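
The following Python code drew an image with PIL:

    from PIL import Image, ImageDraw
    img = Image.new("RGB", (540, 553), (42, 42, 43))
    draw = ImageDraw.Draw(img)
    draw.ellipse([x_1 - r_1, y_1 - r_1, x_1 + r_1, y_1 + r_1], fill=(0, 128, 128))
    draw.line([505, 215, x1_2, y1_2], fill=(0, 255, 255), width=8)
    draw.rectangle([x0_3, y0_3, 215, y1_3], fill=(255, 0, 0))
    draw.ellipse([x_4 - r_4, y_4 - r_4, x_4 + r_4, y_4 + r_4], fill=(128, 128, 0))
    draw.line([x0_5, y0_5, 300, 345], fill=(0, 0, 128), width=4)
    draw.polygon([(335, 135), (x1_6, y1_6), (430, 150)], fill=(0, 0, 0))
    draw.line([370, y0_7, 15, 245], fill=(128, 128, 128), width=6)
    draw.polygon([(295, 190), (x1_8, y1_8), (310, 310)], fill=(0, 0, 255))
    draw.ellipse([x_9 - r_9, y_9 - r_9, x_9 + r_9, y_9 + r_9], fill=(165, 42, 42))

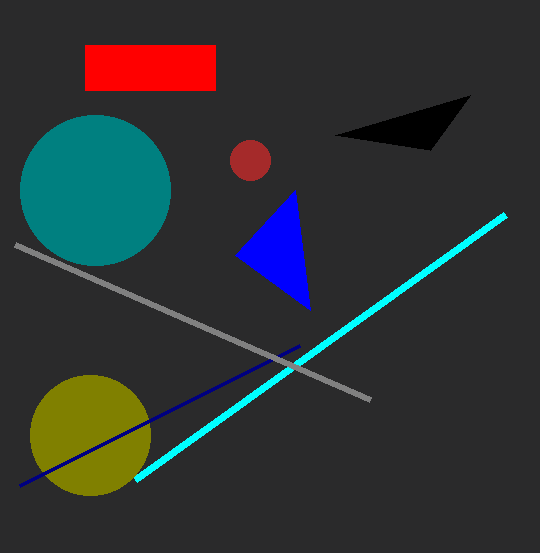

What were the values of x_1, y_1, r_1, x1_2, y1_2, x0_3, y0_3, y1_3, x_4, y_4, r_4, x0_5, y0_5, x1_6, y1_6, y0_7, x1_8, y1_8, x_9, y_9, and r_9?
x_1 = 95; y_1 = 190; r_1 = 75; x1_2 = 135; y1_2 = 480; x0_3 = 85; y0_3 = 45; y1_3 = 90; x_4 = 90; y_4 = 435; r_4 = 60; x0_5 = 20; y0_5 = 485; x1_6 = 470; y1_6 = 95; y0_7 = 400; x1_8 = 235; y1_8 = 255; x_9 = 250; y_9 = 160; r_9 = 20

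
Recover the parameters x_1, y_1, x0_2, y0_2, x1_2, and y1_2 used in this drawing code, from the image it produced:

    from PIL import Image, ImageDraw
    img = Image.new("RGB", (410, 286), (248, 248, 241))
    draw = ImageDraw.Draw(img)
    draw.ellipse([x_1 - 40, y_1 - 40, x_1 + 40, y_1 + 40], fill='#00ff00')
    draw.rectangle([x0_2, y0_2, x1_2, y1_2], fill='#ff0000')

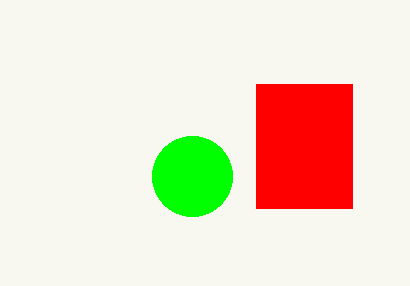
x_1 = 192; y_1 = 176; x0_2 = 256; y0_2 = 84; x1_2 = 352; y1_2 = 208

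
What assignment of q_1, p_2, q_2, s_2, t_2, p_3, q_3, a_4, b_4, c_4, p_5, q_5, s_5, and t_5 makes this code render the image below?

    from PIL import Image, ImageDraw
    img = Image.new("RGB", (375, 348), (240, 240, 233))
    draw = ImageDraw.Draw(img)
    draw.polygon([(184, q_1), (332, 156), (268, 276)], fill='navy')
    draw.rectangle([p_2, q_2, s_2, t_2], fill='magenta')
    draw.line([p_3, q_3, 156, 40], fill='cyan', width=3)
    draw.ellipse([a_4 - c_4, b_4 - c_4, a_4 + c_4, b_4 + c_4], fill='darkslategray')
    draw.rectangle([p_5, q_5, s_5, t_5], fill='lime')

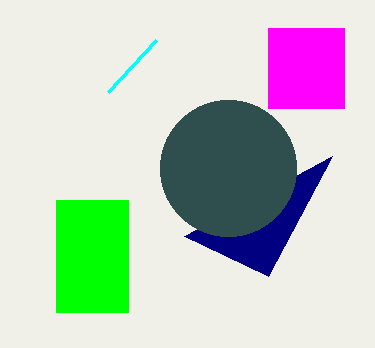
q_1 = 236; p_2 = 268; q_2 = 28; s_2 = 344; t_2 = 108; p_3 = 108; q_3 = 92; a_4 = 228; b_4 = 168; c_4 = 68; p_5 = 56; q_5 = 200; s_5 = 128; t_5 = 312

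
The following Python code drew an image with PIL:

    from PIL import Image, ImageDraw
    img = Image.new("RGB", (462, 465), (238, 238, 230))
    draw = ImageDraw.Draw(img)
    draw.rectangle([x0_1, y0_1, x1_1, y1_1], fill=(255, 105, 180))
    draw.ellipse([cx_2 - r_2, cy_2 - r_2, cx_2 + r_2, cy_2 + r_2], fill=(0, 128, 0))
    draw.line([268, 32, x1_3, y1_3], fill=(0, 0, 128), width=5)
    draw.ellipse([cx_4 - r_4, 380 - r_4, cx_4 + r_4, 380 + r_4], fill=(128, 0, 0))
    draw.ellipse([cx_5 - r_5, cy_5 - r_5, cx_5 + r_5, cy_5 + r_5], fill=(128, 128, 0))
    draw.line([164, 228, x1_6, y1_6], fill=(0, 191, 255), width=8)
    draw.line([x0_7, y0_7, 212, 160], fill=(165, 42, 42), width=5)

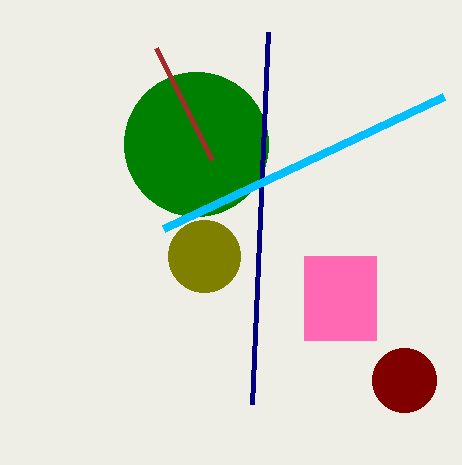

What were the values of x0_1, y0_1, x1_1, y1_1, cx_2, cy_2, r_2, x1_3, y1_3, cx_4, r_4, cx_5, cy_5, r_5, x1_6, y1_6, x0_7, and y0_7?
x0_1 = 304; y0_1 = 256; x1_1 = 376; y1_1 = 340; cx_2 = 196; cy_2 = 144; r_2 = 72; x1_3 = 252; y1_3 = 404; cx_4 = 404; r_4 = 32; cx_5 = 204; cy_5 = 256; r_5 = 36; x1_6 = 444; y1_6 = 96; x0_7 = 156; y0_7 = 48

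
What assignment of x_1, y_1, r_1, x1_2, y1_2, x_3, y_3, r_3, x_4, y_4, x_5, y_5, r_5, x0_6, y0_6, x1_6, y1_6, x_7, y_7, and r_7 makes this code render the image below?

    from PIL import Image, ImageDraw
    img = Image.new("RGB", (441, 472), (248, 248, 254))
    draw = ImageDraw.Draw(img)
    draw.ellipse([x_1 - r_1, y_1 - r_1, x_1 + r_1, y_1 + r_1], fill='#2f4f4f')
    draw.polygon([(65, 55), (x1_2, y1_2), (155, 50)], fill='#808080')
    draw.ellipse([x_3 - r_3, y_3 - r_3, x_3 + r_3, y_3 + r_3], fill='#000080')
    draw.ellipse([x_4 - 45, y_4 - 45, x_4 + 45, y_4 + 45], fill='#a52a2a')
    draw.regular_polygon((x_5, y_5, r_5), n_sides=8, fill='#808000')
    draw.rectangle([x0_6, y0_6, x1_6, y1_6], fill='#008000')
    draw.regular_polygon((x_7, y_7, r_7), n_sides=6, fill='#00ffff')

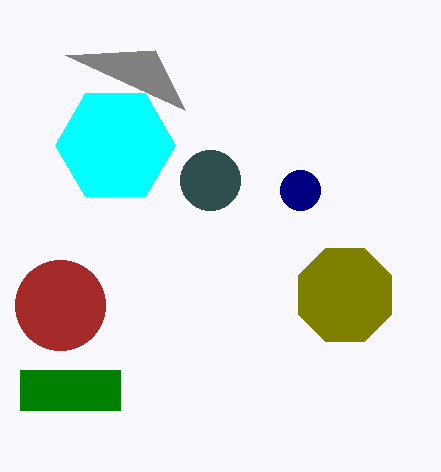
x_1 = 210, y_1 = 180, r_1 = 30, x1_2 = 185, y1_2 = 110, x_3 = 300, y_3 = 190, r_3 = 20, x_4 = 60, y_4 = 305, x_5 = 345, y_5 = 295, r_5 = 50, x0_6 = 20, y0_6 = 370, x1_6 = 120, y1_6 = 410, x_7 = 115, y_7 = 145, r_7 = 60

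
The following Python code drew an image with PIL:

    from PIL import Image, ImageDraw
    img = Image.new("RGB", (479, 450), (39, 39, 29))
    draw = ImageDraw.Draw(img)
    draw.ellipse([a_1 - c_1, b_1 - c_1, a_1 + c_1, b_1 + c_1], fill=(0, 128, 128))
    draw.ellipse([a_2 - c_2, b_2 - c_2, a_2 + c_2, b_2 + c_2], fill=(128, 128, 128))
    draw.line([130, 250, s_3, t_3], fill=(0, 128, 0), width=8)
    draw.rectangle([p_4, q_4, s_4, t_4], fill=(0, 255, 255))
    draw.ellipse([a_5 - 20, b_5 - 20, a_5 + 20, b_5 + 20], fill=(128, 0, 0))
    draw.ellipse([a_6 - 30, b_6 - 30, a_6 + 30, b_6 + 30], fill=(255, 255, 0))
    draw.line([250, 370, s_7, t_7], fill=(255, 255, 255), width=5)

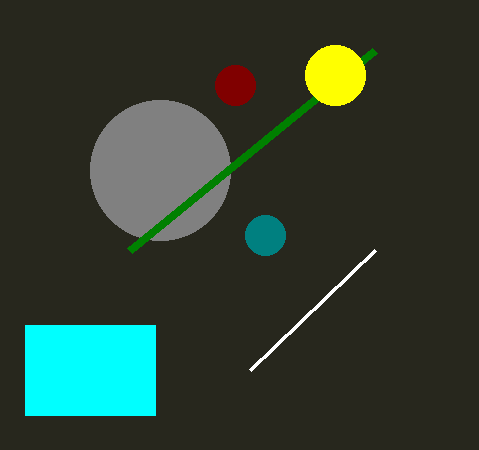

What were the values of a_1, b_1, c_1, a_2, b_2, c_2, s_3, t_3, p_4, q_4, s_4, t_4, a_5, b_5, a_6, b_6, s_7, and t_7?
a_1 = 265; b_1 = 235; c_1 = 20; a_2 = 160; b_2 = 170; c_2 = 70; s_3 = 375; t_3 = 50; p_4 = 25; q_4 = 325; s_4 = 155; t_4 = 415; a_5 = 235; b_5 = 85; a_6 = 335; b_6 = 75; s_7 = 375; t_7 = 250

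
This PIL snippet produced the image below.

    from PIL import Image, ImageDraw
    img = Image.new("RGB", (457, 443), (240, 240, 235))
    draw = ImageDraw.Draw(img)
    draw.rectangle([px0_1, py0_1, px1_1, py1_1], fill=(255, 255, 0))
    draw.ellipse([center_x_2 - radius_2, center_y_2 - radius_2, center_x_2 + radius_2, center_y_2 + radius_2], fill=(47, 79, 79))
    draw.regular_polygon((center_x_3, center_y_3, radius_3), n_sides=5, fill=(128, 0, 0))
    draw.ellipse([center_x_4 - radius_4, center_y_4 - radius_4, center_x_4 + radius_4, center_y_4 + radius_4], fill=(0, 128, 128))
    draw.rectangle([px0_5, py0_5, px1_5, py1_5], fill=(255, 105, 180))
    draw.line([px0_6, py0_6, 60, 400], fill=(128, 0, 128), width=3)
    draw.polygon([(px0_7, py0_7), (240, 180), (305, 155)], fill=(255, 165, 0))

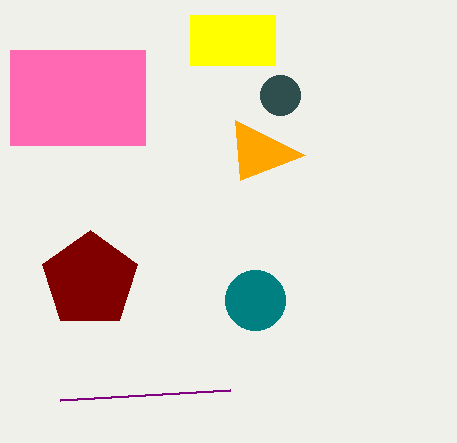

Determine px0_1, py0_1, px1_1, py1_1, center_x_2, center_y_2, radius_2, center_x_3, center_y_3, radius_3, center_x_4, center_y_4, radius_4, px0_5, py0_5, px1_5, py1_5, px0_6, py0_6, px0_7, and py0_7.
px0_1 = 190
py0_1 = 15
px1_1 = 275
py1_1 = 65
center_x_2 = 280
center_y_2 = 95
radius_2 = 20
center_x_3 = 90
center_y_3 = 280
radius_3 = 50
center_x_4 = 255
center_y_4 = 300
radius_4 = 30
px0_5 = 10
py0_5 = 50
px1_5 = 145
py1_5 = 145
px0_6 = 230
py0_6 = 390
px0_7 = 235
py0_7 = 120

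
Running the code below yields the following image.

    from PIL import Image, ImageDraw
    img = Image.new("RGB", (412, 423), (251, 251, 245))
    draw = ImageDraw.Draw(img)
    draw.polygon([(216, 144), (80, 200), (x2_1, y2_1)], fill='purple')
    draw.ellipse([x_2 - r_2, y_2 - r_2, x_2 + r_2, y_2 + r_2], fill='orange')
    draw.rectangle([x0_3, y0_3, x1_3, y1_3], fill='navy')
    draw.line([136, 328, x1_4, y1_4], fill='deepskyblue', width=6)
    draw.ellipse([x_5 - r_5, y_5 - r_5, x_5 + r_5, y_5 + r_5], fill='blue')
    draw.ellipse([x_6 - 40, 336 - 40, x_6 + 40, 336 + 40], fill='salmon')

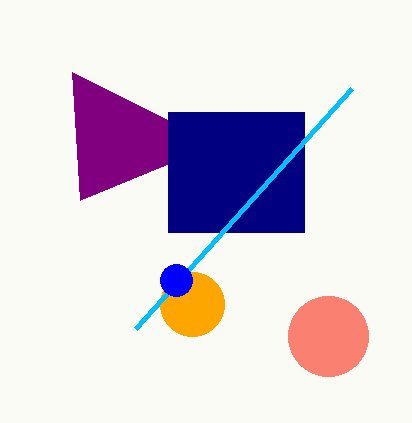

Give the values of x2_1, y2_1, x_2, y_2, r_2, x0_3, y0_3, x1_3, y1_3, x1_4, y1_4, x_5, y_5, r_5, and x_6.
x2_1 = 72
y2_1 = 72
x_2 = 192
y_2 = 304
r_2 = 32
x0_3 = 168
y0_3 = 112
x1_3 = 304
y1_3 = 232
x1_4 = 352
y1_4 = 88
x_5 = 176
y_5 = 280
r_5 = 16
x_6 = 328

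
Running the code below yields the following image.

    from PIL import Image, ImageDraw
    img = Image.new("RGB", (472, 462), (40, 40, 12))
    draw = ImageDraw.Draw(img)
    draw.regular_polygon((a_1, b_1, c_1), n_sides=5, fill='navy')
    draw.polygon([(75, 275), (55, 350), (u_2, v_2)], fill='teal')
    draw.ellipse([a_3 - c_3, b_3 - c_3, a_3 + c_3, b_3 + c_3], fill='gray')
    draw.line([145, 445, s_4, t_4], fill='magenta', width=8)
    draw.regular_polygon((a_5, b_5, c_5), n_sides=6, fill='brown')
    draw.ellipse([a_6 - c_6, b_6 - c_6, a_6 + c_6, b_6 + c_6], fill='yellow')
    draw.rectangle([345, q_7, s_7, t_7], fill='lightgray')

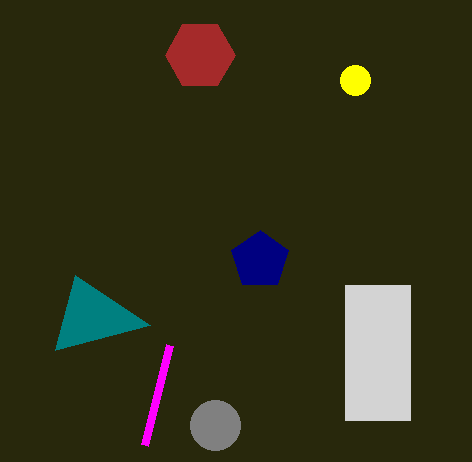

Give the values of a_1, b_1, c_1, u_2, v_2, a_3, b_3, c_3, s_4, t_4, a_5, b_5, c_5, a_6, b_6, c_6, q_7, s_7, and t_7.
a_1 = 260, b_1 = 260, c_1 = 30, u_2 = 150, v_2 = 325, a_3 = 215, b_3 = 425, c_3 = 25, s_4 = 170, t_4 = 345, a_5 = 200, b_5 = 55, c_5 = 35, a_6 = 355, b_6 = 80, c_6 = 15, q_7 = 285, s_7 = 410, t_7 = 420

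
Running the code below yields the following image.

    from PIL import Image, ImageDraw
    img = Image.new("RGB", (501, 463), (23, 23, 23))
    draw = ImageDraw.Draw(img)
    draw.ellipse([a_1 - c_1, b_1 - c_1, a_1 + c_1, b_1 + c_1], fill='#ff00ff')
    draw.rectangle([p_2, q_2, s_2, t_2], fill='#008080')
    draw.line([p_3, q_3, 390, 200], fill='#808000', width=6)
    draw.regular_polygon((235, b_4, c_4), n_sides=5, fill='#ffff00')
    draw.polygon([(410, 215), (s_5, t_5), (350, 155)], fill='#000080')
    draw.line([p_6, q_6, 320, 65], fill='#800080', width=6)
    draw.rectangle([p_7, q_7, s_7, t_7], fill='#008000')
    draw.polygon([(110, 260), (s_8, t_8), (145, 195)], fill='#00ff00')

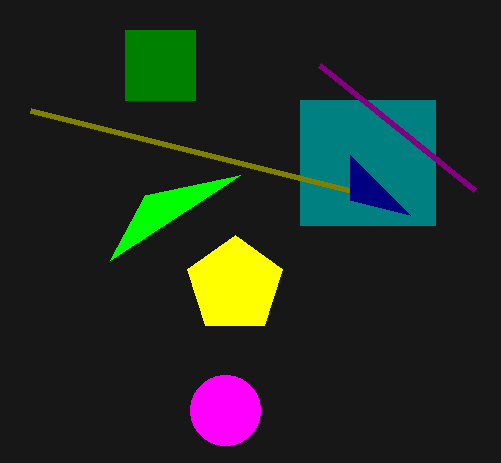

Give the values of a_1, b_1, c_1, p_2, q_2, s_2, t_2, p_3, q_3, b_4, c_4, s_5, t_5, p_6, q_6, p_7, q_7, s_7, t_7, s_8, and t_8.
a_1 = 225; b_1 = 410; c_1 = 35; p_2 = 300; q_2 = 100; s_2 = 435; t_2 = 225; p_3 = 30; q_3 = 110; b_4 = 285; c_4 = 50; s_5 = 350; t_5 = 200; p_6 = 475; q_6 = 190; p_7 = 125; q_7 = 30; s_7 = 195; t_7 = 100; s_8 = 240; t_8 = 175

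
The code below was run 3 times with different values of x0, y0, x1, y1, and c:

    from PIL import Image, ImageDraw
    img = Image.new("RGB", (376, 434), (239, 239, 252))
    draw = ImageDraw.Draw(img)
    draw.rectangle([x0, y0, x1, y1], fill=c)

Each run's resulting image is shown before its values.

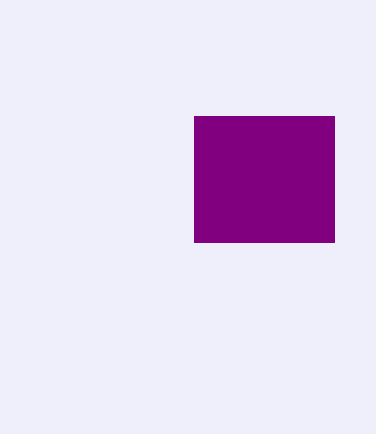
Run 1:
x0 = 194, y0 = 116, x1 = 334, y1 = 242, c = 'purple'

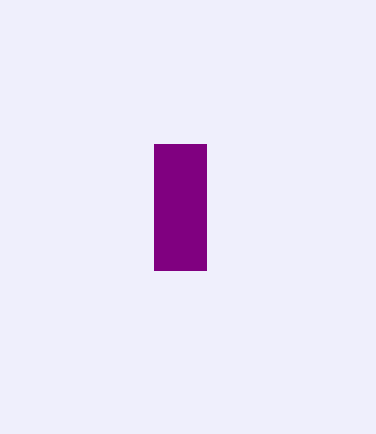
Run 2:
x0 = 154, y0 = 144, x1 = 206, y1 = 270, c = 'purple'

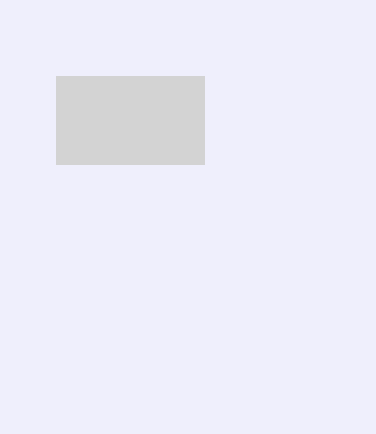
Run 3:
x0 = 56
y0 = 76
x1 = 204
y1 = 164
c = 'lightgray'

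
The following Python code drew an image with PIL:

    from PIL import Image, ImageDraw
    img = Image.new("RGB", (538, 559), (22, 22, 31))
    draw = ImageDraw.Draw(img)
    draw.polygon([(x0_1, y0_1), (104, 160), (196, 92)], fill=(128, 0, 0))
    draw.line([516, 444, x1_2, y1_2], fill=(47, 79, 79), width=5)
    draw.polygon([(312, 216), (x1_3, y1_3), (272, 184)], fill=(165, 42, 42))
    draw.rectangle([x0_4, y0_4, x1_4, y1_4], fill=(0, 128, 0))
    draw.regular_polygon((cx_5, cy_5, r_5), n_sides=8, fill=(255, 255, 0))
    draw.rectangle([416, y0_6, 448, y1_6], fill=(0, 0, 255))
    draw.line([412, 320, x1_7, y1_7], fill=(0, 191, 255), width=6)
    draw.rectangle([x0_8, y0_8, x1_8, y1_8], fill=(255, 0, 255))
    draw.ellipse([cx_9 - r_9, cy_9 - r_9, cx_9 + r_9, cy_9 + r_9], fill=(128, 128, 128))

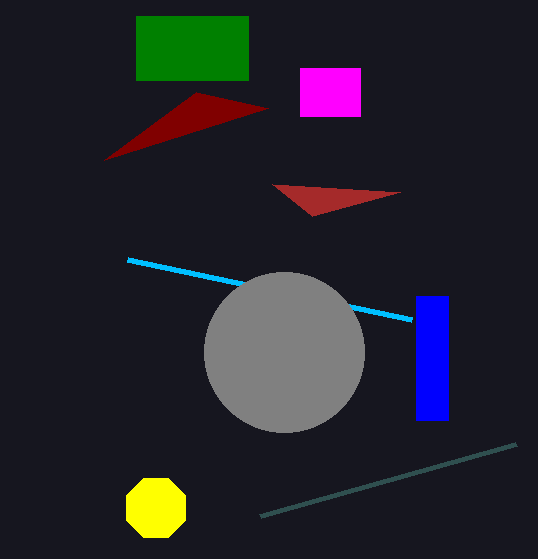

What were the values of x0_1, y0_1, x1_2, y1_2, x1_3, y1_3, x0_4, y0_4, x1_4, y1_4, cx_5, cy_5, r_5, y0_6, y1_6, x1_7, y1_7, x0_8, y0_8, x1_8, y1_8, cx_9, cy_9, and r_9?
x0_1 = 268; y0_1 = 108; x1_2 = 260; y1_2 = 516; x1_3 = 400; y1_3 = 192; x0_4 = 136; y0_4 = 16; x1_4 = 248; y1_4 = 80; cx_5 = 156; cy_5 = 508; r_5 = 32; y0_6 = 296; y1_6 = 420; x1_7 = 128; y1_7 = 260; x0_8 = 300; y0_8 = 68; x1_8 = 360; y1_8 = 116; cx_9 = 284; cy_9 = 352; r_9 = 80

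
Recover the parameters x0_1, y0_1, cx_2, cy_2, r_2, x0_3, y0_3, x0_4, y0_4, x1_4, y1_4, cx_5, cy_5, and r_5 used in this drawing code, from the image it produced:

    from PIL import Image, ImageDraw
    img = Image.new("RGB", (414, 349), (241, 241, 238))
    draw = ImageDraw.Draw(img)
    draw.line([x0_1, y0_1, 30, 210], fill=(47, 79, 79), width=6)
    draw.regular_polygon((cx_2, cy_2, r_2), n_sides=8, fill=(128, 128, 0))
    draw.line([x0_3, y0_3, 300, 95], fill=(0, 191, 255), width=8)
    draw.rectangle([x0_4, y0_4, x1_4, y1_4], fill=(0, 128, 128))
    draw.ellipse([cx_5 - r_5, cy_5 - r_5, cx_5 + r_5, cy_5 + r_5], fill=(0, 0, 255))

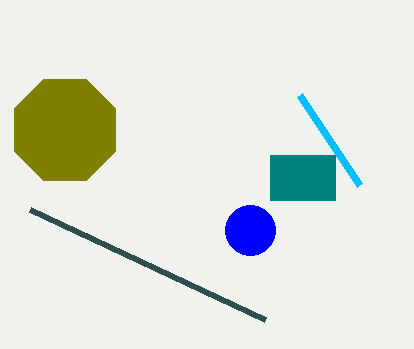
x0_1 = 265
y0_1 = 320
cx_2 = 65
cy_2 = 130
r_2 = 55
x0_3 = 360
y0_3 = 185
x0_4 = 270
y0_4 = 155
x1_4 = 335
y1_4 = 200
cx_5 = 250
cy_5 = 230
r_5 = 25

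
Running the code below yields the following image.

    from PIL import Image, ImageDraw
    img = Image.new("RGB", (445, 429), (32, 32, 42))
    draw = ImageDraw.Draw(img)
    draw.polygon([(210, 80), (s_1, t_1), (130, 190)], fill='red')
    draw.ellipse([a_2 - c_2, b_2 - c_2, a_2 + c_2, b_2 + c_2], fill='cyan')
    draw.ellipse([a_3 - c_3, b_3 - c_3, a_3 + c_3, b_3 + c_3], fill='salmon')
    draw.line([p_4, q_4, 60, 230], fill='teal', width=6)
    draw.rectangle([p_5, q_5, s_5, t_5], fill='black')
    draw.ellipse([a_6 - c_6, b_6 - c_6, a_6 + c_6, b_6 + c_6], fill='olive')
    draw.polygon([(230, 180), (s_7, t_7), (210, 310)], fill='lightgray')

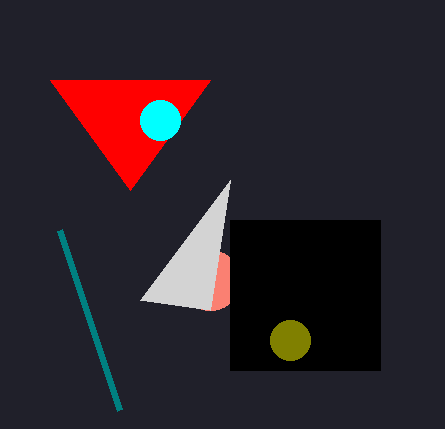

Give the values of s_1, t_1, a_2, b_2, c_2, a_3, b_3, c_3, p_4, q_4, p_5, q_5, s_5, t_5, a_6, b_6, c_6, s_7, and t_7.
s_1 = 50; t_1 = 80; a_2 = 160; b_2 = 120; c_2 = 20; a_3 = 210; b_3 = 280; c_3 = 30; p_4 = 120; q_4 = 410; p_5 = 230; q_5 = 220; s_5 = 380; t_5 = 370; a_6 = 290; b_6 = 340; c_6 = 20; s_7 = 140; t_7 = 300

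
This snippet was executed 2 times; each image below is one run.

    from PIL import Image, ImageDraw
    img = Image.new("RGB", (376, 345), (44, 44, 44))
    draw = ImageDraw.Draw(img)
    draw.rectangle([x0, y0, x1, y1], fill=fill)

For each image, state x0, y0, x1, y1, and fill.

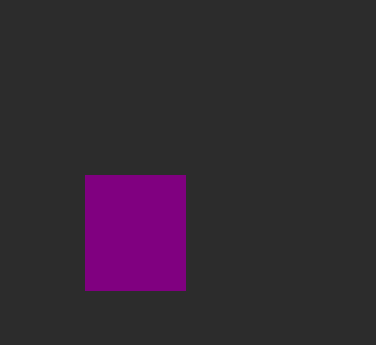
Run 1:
x0 = 85; y0 = 175; x1 = 185; y1 = 290; fill = 'purple'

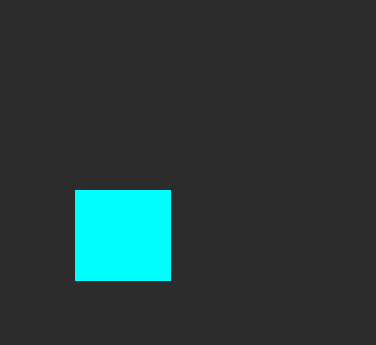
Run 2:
x0 = 75
y0 = 190
x1 = 170
y1 = 280
fill = 'cyan'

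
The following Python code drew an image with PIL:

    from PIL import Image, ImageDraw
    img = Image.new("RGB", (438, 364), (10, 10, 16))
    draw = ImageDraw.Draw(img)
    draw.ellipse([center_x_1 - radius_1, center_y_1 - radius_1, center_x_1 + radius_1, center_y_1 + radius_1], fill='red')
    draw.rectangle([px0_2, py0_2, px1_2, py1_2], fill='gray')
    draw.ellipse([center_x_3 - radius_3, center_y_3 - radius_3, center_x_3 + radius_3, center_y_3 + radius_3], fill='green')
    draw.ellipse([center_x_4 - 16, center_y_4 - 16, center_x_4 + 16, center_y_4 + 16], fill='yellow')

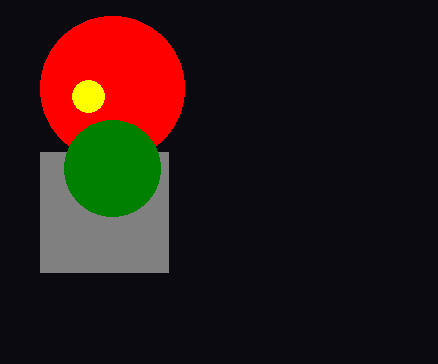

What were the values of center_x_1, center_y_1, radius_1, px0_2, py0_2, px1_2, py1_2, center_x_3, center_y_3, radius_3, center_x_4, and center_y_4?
center_x_1 = 112, center_y_1 = 88, radius_1 = 72, px0_2 = 40, py0_2 = 152, px1_2 = 168, py1_2 = 272, center_x_3 = 112, center_y_3 = 168, radius_3 = 48, center_x_4 = 88, center_y_4 = 96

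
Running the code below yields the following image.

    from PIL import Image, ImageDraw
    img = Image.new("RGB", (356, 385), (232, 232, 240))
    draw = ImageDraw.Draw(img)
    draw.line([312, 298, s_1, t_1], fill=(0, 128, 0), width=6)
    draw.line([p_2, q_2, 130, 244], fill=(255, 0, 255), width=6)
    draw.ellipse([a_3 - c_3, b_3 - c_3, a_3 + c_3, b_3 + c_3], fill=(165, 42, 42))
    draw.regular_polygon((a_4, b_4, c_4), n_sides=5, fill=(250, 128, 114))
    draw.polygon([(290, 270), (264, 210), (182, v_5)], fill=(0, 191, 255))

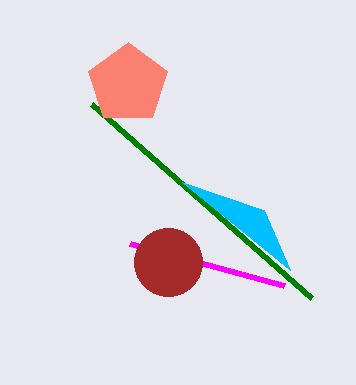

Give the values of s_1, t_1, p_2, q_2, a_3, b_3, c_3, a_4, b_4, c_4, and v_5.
s_1 = 92; t_1 = 104; p_2 = 284; q_2 = 286; a_3 = 168; b_3 = 262; c_3 = 34; a_4 = 128; b_4 = 84; c_4 = 42; v_5 = 182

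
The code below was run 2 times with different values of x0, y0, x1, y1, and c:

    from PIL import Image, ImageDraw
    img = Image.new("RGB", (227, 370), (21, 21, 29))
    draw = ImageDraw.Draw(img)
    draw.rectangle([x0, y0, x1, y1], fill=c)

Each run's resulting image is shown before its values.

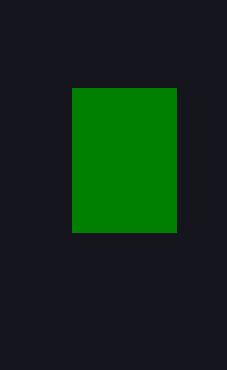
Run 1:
x0 = 72, y0 = 88, x1 = 176, y1 = 232, c = 'green'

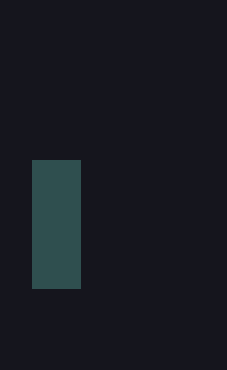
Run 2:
x0 = 32
y0 = 160
x1 = 80
y1 = 288
c = 'darkslategray'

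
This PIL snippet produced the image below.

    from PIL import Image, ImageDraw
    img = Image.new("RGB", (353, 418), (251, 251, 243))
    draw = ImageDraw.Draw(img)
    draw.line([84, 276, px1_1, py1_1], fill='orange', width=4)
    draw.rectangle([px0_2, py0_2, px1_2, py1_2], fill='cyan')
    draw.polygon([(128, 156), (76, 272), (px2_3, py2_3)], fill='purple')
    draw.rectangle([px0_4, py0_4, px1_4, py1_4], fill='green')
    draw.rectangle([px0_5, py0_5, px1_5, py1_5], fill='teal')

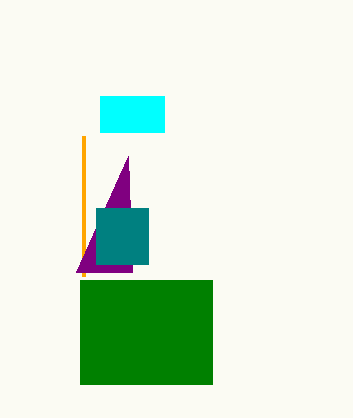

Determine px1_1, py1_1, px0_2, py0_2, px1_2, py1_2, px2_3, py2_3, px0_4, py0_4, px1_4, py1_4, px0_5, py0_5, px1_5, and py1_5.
px1_1 = 84
py1_1 = 136
px0_2 = 100
py0_2 = 96
px1_2 = 164
py1_2 = 132
px2_3 = 132
py2_3 = 272
px0_4 = 80
py0_4 = 280
px1_4 = 212
py1_4 = 384
px0_5 = 96
py0_5 = 208
px1_5 = 148
py1_5 = 264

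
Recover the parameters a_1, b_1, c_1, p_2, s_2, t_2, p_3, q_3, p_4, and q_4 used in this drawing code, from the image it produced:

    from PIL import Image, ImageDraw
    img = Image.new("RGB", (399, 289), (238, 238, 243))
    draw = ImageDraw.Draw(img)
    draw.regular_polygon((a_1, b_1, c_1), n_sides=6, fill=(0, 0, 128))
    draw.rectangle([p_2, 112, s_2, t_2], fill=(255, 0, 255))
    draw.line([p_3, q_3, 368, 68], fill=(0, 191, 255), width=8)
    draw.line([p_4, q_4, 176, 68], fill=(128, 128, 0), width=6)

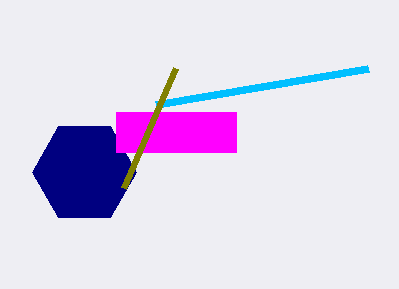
a_1 = 84
b_1 = 172
c_1 = 52
p_2 = 116
s_2 = 236
t_2 = 152
p_3 = 156
q_3 = 104
p_4 = 124
q_4 = 188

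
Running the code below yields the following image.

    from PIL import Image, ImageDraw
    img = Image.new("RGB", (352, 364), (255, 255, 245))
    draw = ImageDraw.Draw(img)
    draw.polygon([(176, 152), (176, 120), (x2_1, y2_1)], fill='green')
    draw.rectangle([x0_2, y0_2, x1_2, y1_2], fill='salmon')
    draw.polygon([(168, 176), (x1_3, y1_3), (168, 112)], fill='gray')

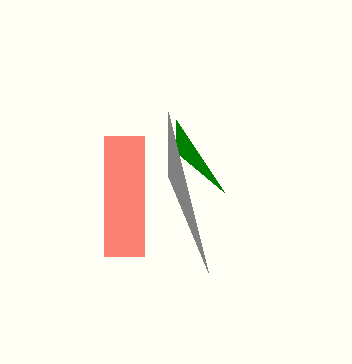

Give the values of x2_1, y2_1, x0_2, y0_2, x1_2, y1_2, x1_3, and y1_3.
x2_1 = 224; y2_1 = 192; x0_2 = 104; y0_2 = 136; x1_2 = 144; y1_2 = 256; x1_3 = 208; y1_3 = 272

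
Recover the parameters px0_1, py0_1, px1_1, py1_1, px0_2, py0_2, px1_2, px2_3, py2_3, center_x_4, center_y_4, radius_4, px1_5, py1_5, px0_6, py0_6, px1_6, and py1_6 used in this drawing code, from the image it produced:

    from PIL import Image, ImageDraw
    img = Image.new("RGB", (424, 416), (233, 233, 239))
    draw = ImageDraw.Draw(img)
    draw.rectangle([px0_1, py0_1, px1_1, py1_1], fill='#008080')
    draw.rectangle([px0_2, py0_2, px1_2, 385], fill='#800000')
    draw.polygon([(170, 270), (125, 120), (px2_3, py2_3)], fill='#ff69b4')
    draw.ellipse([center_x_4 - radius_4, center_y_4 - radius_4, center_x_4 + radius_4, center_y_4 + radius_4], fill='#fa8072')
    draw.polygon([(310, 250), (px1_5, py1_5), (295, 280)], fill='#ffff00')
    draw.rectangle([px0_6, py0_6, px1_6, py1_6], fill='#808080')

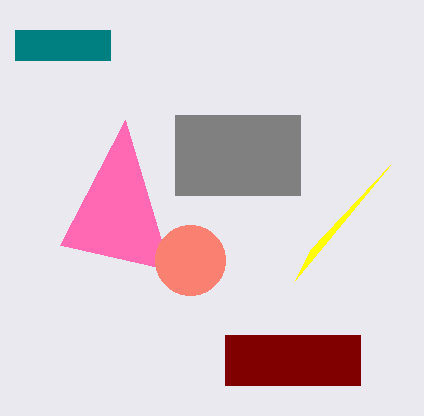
px0_1 = 15, py0_1 = 30, px1_1 = 110, py1_1 = 60, px0_2 = 225, py0_2 = 335, px1_2 = 360, px2_3 = 60, py2_3 = 245, center_x_4 = 190, center_y_4 = 260, radius_4 = 35, px1_5 = 390, py1_5 = 165, px0_6 = 175, py0_6 = 115, px1_6 = 300, py1_6 = 195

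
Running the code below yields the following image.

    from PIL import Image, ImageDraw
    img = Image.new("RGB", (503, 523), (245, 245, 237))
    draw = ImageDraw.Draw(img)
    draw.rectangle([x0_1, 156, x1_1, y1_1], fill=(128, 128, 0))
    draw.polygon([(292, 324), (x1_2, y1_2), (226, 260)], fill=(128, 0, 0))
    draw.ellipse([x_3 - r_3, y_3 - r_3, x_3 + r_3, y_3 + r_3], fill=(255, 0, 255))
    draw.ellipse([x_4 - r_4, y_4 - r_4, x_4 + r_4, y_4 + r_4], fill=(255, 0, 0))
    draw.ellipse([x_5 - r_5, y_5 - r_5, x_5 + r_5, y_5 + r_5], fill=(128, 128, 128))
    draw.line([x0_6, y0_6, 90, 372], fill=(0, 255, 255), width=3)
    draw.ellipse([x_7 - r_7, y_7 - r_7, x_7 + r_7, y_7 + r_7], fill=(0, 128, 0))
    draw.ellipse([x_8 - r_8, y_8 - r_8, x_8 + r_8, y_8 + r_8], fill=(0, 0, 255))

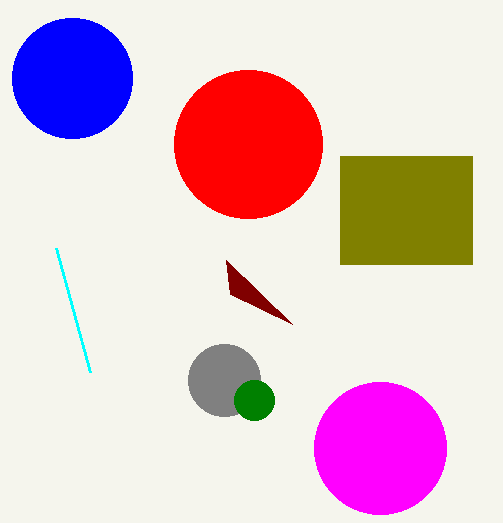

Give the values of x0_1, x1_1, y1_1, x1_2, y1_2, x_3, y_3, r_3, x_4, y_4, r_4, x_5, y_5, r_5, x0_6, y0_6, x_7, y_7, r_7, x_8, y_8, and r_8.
x0_1 = 340
x1_1 = 472
y1_1 = 264
x1_2 = 230
y1_2 = 294
x_3 = 380
y_3 = 448
r_3 = 66
x_4 = 248
y_4 = 144
r_4 = 74
x_5 = 224
y_5 = 380
r_5 = 36
x0_6 = 56
y0_6 = 248
x_7 = 254
y_7 = 400
r_7 = 20
x_8 = 72
y_8 = 78
r_8 = 60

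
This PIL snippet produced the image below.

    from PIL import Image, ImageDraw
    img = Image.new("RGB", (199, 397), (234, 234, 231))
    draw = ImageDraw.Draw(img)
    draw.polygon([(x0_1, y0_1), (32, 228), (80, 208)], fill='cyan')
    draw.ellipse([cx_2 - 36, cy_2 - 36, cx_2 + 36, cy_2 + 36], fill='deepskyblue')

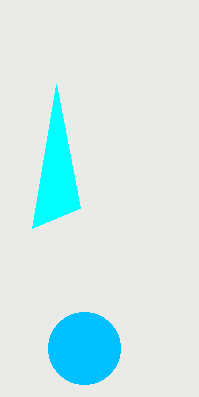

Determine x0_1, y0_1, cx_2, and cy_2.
x0_1 = 56, y0_1 = 84, cx_2 = 84, cy_2 = 348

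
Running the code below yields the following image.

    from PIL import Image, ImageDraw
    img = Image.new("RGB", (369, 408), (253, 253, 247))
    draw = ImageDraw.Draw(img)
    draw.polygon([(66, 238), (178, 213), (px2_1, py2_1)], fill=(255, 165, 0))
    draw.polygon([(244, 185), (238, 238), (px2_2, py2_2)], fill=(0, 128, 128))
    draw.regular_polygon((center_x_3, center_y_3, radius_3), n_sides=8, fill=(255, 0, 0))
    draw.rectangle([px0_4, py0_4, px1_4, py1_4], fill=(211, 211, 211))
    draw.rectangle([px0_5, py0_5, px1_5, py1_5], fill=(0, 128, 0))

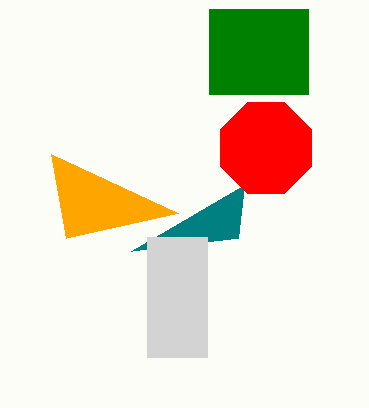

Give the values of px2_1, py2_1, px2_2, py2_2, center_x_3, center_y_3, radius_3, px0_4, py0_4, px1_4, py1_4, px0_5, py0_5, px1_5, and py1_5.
px2_1 = 51
py2_1 = 154
px2_2 = 131
py2_2 = 251
center_x_3 = 266
center_y_3 = 148
radius_3 = 49
px0_4 = 147
py0_4 = 237
px1_4 = 207
py1_4 = 357
px0_5 = 209
py0_5 = 9
px1_5 = 308
py1_5 = 94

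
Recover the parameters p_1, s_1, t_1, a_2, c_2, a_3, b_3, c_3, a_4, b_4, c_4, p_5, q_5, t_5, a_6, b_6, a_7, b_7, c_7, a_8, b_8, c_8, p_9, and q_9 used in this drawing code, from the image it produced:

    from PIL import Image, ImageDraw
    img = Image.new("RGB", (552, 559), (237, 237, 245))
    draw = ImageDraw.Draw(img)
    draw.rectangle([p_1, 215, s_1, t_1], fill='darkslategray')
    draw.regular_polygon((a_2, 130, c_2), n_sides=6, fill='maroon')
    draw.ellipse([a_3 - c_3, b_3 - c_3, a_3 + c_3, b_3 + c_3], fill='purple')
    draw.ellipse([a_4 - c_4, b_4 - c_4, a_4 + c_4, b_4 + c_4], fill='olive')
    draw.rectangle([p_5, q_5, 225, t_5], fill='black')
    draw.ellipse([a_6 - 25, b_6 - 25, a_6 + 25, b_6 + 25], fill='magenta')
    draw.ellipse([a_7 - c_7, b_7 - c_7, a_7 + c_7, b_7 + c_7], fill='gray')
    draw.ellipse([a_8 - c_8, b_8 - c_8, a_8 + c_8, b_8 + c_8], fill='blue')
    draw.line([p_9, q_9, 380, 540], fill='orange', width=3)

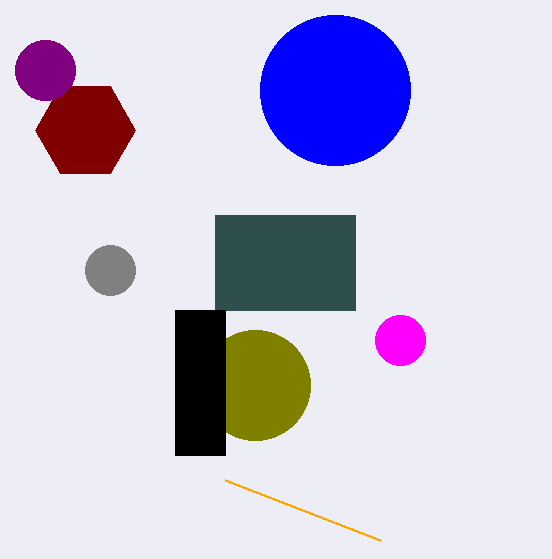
p_1 = 215
s_1 = 355
t_1 = 310
a_2 = 85
c_2 = 50
a_3 = 45
b_3 = 70
c_3 = 30
a_4 = 255
b_4 = 385
c_4 = 55
p_5 = 175
q_5 = 310
t_5 = 455
a_6 = 400
b_6 = 340
a_7 = 110
b_7 = 270
c_7 = 25
a_8 = 335
b_8 = 90
c_8 = 75
p_9 = 225
q_9 = 480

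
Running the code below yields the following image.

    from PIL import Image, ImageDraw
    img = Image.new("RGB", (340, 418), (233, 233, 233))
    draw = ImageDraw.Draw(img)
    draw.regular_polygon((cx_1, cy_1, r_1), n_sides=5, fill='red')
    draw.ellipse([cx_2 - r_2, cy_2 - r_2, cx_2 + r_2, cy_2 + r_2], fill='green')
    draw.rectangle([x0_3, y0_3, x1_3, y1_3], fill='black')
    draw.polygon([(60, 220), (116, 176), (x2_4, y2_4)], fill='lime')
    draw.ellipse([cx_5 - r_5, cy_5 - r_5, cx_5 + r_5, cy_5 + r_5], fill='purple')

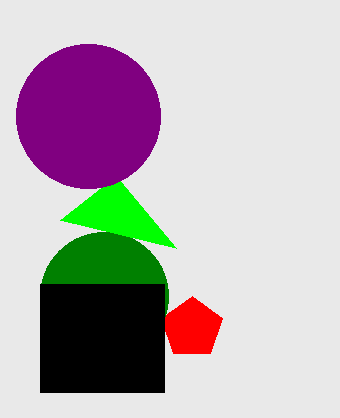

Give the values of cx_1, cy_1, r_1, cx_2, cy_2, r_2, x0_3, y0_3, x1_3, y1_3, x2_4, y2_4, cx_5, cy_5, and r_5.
cx_1 = 192, cy_1 = 328, r_1 = 32, cx_2 = 104, cy_2 = 296, r_2 = 64, x0_3 = 40, y0_3 = 284, x1_3 = 164, y1_3 = 392, x2_4 = 176, y2_4 = 248, cx_5 = 88, cy_5 = 116, r_5 = 72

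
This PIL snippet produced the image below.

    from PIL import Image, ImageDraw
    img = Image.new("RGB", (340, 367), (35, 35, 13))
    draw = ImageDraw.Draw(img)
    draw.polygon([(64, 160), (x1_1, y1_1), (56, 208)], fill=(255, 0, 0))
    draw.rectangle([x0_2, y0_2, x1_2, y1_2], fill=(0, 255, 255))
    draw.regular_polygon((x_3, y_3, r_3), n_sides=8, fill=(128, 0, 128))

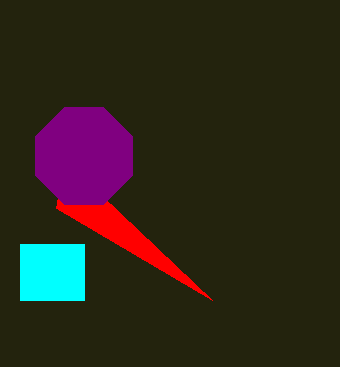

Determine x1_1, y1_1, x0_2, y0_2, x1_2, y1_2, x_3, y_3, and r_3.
x1_1 = 212
y1_1 = 300
x0_2 = 20
y0_2 = 244
x1_2 = 84
y1_2 = 300
x_3 = 84
y_3 = 156
r_3 = 52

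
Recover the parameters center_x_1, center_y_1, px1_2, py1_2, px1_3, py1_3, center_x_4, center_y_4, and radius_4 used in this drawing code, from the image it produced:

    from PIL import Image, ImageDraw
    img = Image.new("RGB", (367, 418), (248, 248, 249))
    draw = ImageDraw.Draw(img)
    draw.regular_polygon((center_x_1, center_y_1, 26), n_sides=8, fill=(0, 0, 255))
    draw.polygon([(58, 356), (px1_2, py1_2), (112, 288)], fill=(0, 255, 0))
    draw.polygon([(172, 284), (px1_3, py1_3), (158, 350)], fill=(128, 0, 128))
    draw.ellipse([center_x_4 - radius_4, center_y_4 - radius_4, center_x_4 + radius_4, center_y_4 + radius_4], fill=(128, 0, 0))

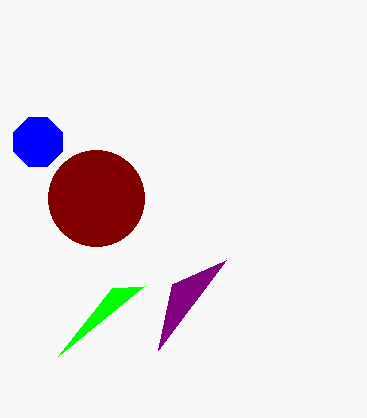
center_x_1 = 38; center_y_1 = 142; px1_2 = 144; py1_2 = 286; px1_3 = 226; py1_3 = 260; center_x_4 = 96; center_y_4 = 198; radius_4 = 48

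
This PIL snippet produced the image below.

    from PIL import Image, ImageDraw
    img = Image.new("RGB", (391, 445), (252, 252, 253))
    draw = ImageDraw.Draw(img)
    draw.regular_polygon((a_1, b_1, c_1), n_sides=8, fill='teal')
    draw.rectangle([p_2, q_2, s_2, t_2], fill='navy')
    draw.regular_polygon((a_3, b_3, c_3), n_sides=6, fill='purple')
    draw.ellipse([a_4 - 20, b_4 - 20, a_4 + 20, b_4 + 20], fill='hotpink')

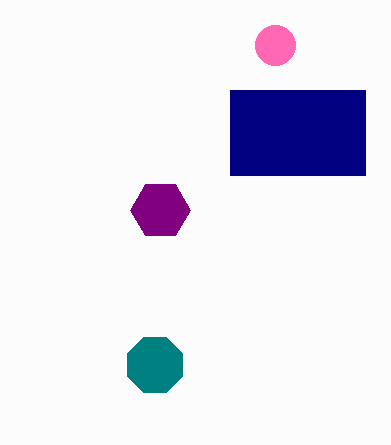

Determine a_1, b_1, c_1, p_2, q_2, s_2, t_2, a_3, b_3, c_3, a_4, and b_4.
a_1 = 155, b_1 = 365, c_1 = 30, p_2 = 230, q_2 = 90, s_2 = 365, t_2 = 175, a_3 = 160, b_3 = 210, c_3 = 30, a_4 = 275, b_4 = 45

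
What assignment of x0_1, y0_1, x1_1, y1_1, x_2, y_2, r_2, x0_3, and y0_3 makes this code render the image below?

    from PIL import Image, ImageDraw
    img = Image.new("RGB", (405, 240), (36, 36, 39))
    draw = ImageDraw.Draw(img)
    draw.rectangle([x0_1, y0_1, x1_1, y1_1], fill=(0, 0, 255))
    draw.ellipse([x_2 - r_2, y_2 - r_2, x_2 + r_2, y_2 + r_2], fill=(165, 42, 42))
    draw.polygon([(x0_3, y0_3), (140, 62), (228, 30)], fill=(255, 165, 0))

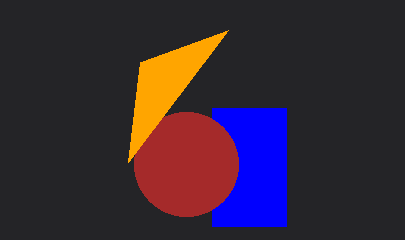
x0_1 = 212, y0_1 = 108, x1_1 = 286, y1_1 = 226, x_2 = 186, y_2 = 164, r_2 = 52, x0_3 = 128, y0_3 = 162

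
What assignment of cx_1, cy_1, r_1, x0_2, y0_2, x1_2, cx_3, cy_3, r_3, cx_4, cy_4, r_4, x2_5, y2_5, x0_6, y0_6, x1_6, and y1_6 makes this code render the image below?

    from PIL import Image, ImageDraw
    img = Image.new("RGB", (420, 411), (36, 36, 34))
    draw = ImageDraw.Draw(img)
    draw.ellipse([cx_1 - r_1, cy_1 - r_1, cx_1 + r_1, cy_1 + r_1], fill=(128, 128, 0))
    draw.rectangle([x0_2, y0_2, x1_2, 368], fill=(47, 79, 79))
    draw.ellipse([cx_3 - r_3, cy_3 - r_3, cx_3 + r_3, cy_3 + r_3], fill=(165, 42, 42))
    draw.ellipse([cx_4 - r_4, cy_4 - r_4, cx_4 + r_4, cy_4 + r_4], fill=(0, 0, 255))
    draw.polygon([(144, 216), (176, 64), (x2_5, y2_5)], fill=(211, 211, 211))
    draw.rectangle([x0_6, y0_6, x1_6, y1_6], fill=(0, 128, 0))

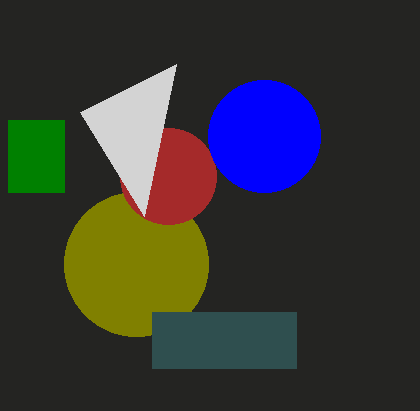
cx_1 = 136; cy_1 = 264; r_1 = 72; x0_2 = 152; y0_2 = 312; x1_2 = 296; cx_3 = 168; cy_3 = 176; r_3 = 48; cx_4 = 264; cy_4 = 136; r_4 = 56; x2_5 = 80; y2_5 = 112; x0_6 = 8; y0_6 = 120; x1_6 = 64; y1_6 = 192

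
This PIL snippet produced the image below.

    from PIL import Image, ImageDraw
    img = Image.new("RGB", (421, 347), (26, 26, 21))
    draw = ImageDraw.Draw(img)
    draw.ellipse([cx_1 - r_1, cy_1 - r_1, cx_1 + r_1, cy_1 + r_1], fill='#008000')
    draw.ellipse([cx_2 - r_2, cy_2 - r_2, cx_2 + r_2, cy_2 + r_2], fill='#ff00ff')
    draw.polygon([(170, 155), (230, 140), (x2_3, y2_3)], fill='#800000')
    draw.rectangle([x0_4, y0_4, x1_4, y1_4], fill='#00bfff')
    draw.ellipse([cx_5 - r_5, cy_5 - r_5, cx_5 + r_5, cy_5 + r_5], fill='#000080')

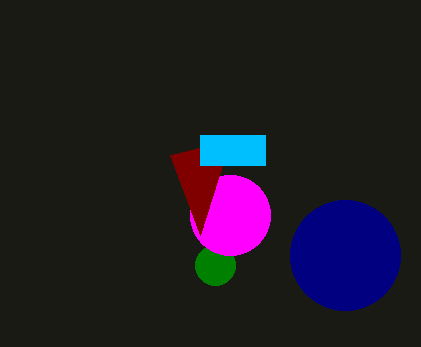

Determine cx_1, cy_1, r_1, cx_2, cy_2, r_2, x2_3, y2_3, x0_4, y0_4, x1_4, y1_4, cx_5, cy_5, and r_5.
cx_1 = 215
cy_1 = 265
r_1 = 20
cx_2 = 230
cy_2 = 215
r_2 = 40
x2_3 = 200
y2_3 = 235
x0_4 = 200
y0_4 = 135
x1_4 = 265
y1_4 = 165
cx_5 = 345
cy_5 = 255
r_5 = 55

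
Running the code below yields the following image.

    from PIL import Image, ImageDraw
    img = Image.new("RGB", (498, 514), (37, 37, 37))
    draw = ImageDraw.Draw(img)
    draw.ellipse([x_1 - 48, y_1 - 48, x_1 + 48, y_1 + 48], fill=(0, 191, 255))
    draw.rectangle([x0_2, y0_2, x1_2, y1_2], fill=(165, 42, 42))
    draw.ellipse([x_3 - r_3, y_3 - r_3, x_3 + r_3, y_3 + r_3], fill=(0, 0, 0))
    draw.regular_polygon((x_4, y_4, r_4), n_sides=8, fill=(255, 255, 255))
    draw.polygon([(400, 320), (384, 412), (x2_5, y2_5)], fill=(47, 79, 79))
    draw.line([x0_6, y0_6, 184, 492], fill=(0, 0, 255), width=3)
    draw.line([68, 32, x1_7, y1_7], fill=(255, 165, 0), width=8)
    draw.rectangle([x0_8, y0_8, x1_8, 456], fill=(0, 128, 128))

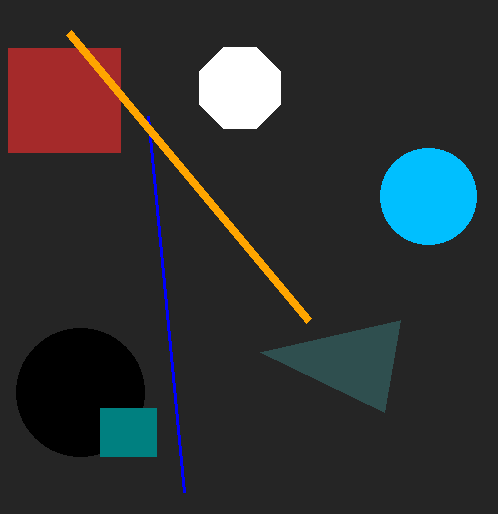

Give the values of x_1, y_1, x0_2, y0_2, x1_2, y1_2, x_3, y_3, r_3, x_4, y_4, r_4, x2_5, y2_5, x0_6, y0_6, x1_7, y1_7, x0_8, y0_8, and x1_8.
x_1 = 428, y_1 = 196, x0_2 = 8, y0_2 = 48, x1_2 = 120, y1_2 = 152, x_3 = 80, y_3 = 392, r_3 = 64, x_4 = 240, y_4 = 88, r_4 = 44, x2_5 = 260, y2_5 = 352, x0_6 = 148, y0_6 = 116, x1_7 = 308, y1_7 = 320, x0_8 = 100, y0_8 = 408, x1_8 = 156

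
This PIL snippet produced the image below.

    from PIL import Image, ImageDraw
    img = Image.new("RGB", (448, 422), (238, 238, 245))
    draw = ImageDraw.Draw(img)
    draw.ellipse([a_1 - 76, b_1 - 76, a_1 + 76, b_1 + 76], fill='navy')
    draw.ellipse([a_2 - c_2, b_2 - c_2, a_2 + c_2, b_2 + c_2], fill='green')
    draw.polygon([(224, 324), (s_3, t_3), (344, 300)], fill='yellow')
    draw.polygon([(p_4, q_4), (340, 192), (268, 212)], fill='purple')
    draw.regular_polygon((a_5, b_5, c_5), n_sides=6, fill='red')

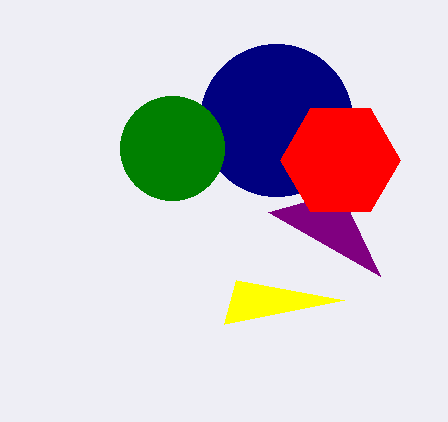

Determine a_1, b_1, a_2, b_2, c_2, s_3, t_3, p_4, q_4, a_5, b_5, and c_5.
a_1 = 276
b_1 = 120
a_2 = 172
b_2 = 148
c_2 = 52
s_3 = 236
t_3 = 280
p_4 = 380
q_4 = 276
a_5 = 340
b_5 = 160
c_5 = 60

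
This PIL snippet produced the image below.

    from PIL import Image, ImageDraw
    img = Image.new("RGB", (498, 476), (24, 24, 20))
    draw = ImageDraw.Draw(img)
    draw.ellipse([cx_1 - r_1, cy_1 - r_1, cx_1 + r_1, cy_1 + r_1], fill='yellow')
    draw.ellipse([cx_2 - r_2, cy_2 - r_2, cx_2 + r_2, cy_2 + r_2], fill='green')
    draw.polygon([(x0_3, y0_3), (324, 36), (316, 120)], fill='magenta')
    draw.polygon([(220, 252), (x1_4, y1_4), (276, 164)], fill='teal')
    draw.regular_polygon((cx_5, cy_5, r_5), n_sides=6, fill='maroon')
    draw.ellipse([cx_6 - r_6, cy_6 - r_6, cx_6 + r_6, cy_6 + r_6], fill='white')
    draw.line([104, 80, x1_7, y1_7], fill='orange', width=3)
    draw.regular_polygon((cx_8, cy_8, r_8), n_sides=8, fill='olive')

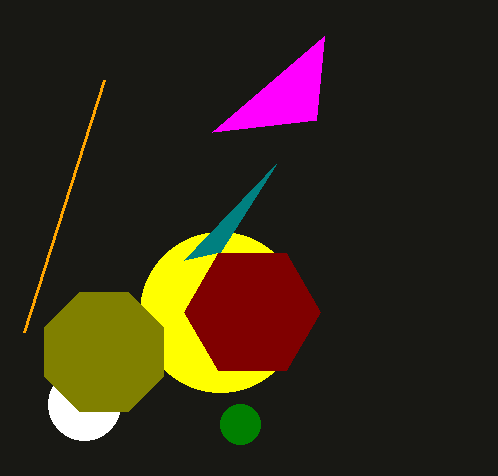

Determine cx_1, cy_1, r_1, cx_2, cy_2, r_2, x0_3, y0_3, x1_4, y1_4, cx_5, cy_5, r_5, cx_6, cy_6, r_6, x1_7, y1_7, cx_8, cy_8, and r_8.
cx_1 = 220; cy_1 = 312; r_1 = 80; cx_2 = 240; cy_2 = 424; r_2 = 20; x0_3 = 212; y0_3 = 132; x1_4 = 184; y1_4 = 260; cx_5 = 252; cy_5 = 312; r_5 = 68; cx_6 = 84; cy_6 = 404; r_6 = 36; x1_7 = 24; y1_7 = 332; cx_8 = 104; cy_8 = 352; r_8 = 64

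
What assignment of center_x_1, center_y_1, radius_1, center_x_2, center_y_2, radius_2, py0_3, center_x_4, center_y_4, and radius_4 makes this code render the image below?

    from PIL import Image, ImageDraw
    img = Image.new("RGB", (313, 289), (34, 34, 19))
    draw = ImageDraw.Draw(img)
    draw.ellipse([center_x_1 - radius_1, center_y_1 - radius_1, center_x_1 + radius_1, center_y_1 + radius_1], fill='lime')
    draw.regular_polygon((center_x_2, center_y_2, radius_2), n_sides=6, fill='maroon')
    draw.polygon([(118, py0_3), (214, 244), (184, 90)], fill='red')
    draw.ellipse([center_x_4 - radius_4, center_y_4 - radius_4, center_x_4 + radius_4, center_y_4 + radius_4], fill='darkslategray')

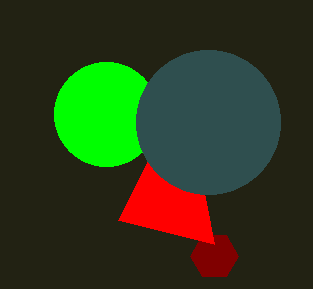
center_x_1 = 106; center_y_1 = 114; radius_1 = 52; center_x_2 = 214; center_y_2 = 256; radius_2 = 24; py0_3 = 220; center_x_4 = 208; center_y_4 = 122; radius_4 = 72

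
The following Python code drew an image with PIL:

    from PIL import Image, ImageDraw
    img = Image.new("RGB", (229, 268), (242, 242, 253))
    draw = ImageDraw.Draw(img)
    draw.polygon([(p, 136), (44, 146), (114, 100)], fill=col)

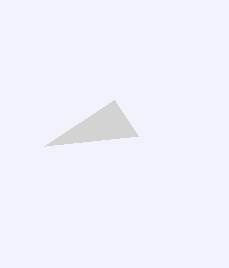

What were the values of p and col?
p = 138, col = 'lightgray'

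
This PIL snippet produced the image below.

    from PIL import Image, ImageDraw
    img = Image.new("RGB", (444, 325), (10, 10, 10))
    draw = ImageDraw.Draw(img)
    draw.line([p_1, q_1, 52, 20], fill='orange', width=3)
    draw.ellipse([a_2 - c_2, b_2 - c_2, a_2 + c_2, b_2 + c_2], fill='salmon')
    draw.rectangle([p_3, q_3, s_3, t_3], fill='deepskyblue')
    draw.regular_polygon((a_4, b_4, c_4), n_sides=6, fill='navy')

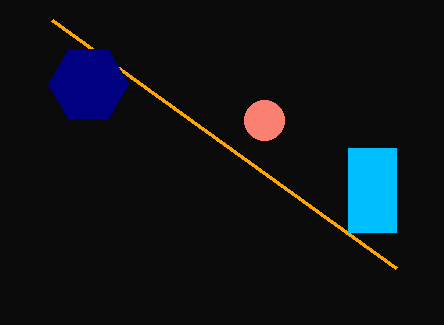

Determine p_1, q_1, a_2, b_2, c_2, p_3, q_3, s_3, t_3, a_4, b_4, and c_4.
p_1 = 396; q_1 = 268; a_2 = 264; b_2 = 120; c_2 = 20; p_3 = 348; q_3 = 148; s_3 = 396; t_3 = 232; a_4 = 88; b_4 = 84; c_4 = 40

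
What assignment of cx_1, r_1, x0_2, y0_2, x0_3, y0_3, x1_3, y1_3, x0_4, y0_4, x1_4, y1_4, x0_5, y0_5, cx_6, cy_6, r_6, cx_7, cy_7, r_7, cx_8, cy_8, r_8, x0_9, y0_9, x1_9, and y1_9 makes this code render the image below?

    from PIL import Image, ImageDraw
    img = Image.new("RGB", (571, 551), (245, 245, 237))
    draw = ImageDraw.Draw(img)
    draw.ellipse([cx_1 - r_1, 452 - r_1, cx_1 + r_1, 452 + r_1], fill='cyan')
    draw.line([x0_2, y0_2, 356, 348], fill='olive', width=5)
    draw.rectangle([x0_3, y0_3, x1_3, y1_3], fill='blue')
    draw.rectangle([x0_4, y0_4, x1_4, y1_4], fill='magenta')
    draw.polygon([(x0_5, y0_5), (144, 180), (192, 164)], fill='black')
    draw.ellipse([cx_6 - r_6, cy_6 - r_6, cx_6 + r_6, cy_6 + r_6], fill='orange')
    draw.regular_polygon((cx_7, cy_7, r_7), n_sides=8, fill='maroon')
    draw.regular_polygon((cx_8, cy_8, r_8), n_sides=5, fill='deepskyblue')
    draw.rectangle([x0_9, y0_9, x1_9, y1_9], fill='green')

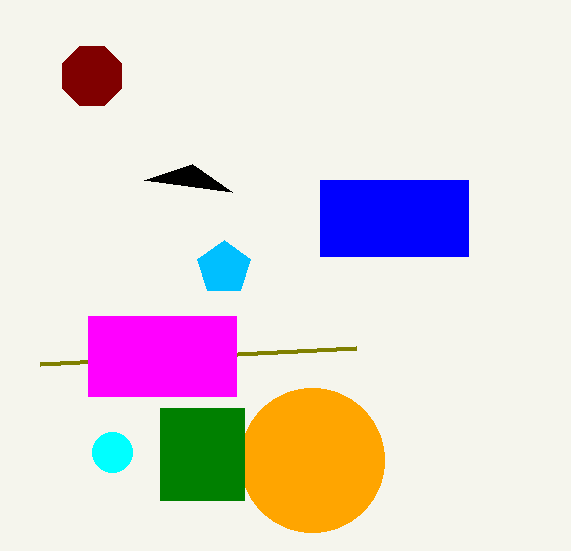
cx_1 = 112
r_1 = 20
x0_2 = 40
y0_2 = 364
x0_3 = 320
y0_3 = 180
x1_3 = 468
y1_3 = 256
x0_4 = 88
y0_4 = 316
x1_4 = 236
y1_4 = 396
x0_5 = 232
y0_5 = 192
cx_6 = 312
cy_6 = 460
r_6 = 72
cx_7 = 92
cy_7 = 76
r_7 = 32
cx_8 = 224
cy_8 = 268
r_8 = 28
x0_9 = 160
y0_9 = 408
x1_9 = 244
y1_9 = 500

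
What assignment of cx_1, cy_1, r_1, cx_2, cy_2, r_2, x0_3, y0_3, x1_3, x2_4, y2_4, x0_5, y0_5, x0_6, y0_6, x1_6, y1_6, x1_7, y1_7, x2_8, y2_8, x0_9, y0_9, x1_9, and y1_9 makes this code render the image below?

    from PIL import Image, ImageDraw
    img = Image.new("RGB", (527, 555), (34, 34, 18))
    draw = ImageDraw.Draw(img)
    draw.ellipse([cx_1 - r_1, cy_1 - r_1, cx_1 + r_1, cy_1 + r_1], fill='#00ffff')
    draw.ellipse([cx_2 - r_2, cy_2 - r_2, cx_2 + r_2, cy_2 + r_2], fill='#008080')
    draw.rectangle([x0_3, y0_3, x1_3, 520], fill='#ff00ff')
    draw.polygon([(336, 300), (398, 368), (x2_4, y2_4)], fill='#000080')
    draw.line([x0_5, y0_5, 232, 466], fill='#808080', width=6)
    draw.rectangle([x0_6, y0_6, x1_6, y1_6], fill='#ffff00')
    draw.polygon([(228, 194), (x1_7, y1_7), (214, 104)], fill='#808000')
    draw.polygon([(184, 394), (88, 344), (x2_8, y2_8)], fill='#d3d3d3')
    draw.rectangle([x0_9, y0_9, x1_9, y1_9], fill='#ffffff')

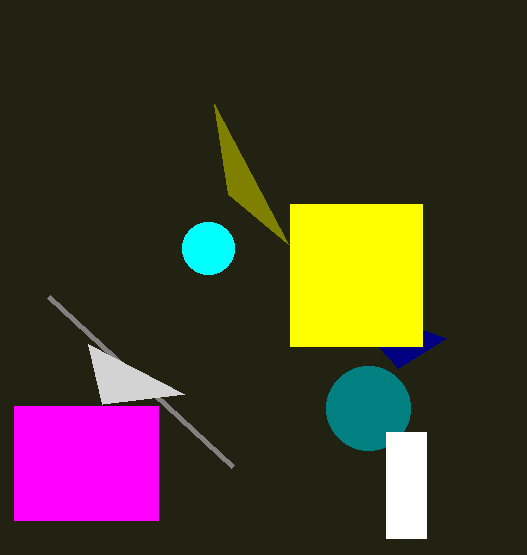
cx_1 = 208
cy_1 = 248
r_1 = 26
cx_2 = 368
cy_2 = 408
r_2 = 42
x0_3 = 14
y0_3 = 406
x1_3 = 158
x2_4 = 446
y2_4 = 338
x0_5 = 48
y0_5 = 296
x0_6 = 290
y0_6 = 204
x1_6 = 422
y1_6 = 346
x1_7 = 288
y1_7 = 244
x2_8 = 102
y2_8 = 404
x0_9 = 386
y0_9 = 432
x1_9 = 426
y1_9 = 538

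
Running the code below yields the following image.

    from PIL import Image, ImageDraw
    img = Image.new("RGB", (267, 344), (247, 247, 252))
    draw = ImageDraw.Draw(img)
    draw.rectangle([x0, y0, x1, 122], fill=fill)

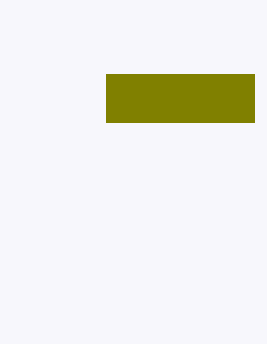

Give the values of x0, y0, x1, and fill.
x0 = 106
y0 = 74
x1 = 254
fill = 'olive'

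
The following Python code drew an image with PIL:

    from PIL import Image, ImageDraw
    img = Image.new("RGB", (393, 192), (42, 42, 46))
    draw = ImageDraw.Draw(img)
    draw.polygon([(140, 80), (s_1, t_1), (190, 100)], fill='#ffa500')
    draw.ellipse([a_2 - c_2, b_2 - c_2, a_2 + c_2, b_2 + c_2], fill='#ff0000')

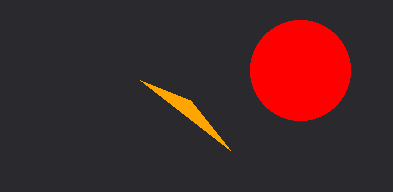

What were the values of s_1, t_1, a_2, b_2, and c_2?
s_1 = 230
t_1 = 150
a_2 = 300
b_2 = 70
c_2 = 50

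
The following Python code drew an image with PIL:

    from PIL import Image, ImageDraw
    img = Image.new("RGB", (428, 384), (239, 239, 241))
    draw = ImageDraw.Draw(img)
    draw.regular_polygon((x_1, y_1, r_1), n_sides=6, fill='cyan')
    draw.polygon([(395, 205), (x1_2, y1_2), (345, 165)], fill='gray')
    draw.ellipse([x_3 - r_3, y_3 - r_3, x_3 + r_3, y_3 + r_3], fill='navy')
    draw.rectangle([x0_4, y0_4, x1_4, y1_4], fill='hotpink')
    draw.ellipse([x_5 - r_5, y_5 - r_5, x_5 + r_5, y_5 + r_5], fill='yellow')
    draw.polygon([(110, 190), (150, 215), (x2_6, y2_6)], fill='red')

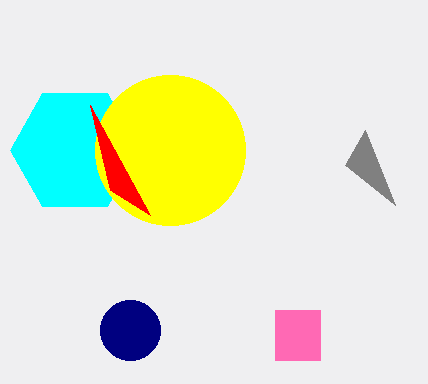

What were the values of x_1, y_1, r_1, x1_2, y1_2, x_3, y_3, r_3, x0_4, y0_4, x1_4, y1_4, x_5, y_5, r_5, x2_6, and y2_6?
x_1 = 75; y_1 = 150; r_1 = 65; x1_2 = 365; y1_2 = 130; x_3 = 130; y_3 = 330; r_3 = 30; x0_4 = 275; y0_4 = 310; x1_4 = 320; y1_4 = 360; x_5 = 170; y_5 = 150; r_5 = 75; x2_6 = 90; y2_6 = 105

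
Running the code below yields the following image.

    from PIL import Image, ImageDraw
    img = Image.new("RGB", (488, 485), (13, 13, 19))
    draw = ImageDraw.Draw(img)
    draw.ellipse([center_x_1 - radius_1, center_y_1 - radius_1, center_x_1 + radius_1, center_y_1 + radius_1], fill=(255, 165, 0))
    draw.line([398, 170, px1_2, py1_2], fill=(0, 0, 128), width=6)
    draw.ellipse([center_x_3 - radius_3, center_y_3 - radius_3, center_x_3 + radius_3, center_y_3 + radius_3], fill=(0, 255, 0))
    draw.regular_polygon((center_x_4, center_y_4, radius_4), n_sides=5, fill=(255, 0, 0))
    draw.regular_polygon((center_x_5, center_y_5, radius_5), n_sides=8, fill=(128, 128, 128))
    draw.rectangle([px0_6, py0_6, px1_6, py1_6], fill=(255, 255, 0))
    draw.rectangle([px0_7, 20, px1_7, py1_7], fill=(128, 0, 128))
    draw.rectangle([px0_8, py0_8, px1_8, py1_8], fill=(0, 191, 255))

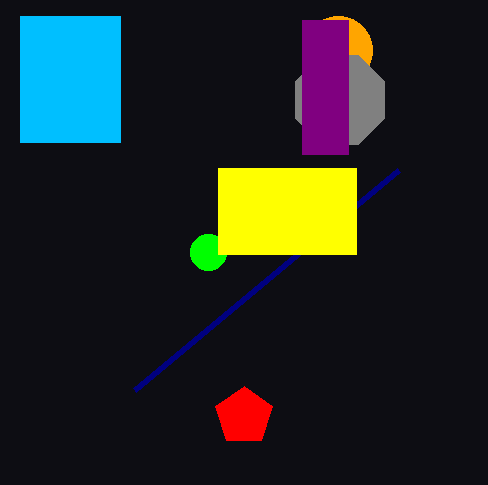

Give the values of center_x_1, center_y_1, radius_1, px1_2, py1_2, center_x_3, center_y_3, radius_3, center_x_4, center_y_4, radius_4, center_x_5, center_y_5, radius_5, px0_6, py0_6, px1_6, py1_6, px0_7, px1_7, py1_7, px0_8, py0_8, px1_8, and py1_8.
center_x_1 = 338, center_y_1 = 50, radius_1 = 34, px1_2 = 134, py1_2 = 390, center_x_3 = 208, center_y_3 = 252, radius_3 = 18, center_x_4 = 244, center_y_4 = 416, radius_4 = 30, center_x_5 = 340, center_y_5 = 100, radius_5 = 48, px0_6 = 218, py0_6 = 168, px1_6 = 356, py1_6 = 254, px0_7 = 302, px1_7 = 348, py1_7 = 154, px0_8 = 20, py0_8 = 16, px1_8 = 120, py1_8 = 142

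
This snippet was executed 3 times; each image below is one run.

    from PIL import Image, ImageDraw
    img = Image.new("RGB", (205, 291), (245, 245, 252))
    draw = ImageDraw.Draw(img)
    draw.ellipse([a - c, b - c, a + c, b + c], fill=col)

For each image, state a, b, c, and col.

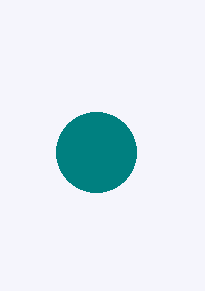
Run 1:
a = 96, b = 152, c = 40, col = 'teal'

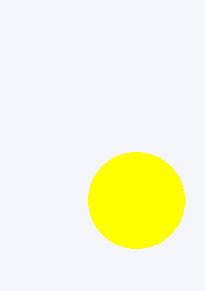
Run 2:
a = 136
b = 200
c = 48
col = 'yellow'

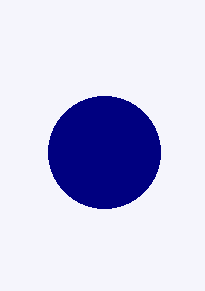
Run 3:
a = 104; b = 152; c = 56; col = 'navy'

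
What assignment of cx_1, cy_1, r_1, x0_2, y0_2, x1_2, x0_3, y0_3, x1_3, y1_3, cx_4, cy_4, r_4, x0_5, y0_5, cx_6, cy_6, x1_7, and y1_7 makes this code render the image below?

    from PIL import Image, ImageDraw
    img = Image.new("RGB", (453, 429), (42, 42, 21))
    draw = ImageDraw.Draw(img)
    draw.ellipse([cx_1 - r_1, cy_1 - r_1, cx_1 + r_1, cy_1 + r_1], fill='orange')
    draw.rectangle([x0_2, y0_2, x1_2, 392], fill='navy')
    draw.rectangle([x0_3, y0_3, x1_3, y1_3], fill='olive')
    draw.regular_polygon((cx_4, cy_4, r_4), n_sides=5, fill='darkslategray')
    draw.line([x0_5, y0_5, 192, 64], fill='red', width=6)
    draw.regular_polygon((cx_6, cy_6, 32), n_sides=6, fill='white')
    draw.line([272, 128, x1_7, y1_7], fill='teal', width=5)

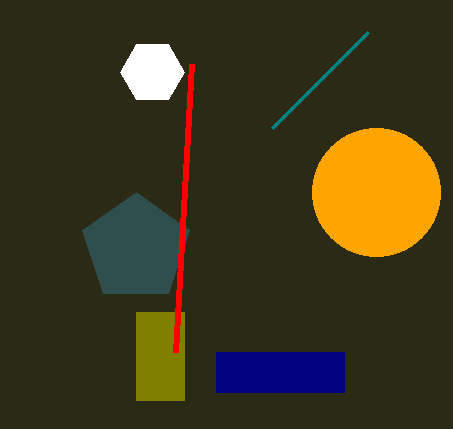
cx_1 = 376, cy_1 = 192, r_1 = 64, x0_2 = 216, y0_2 = 352, x1_2 = 344, x0_3 = 136, y0_3 = 312, x1_3 = 184, y1_3 = 400, cx_4 = 136, cy_4 = 248, r_4 = 56, x0_5 = 176, y0_5 = 352, cx_6 = 152, cy_6 = 72, x1_7 = 368, y1_7 = 32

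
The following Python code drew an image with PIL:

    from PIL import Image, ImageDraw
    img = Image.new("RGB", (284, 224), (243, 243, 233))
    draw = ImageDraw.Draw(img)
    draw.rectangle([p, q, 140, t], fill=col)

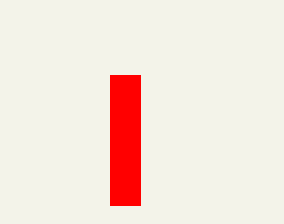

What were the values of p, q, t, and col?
p = 110
q = 75
t = 205
col = 'red'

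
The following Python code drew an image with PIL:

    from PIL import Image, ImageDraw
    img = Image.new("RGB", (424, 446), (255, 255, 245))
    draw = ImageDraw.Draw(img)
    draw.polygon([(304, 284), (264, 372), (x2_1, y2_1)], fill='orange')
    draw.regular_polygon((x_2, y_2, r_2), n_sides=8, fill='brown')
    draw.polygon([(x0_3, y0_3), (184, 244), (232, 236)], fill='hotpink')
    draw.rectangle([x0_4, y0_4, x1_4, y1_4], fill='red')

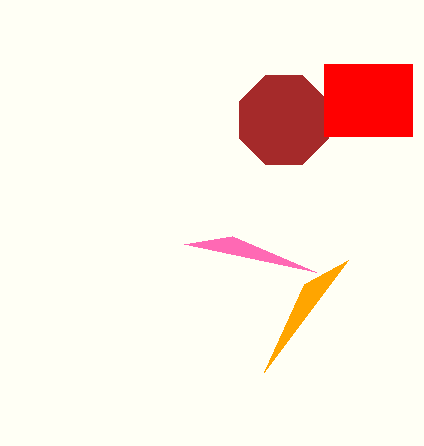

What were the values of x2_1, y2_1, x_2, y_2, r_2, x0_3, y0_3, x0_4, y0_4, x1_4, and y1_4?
x2_1 = 348
y2_1 = 260
x_2 = 284
y_2 = 120
r_2 = 48
x0_3 = 316
y0_3 = 272
x0_4 = 324
y0_4 = 64
x1_4 = 412
y1_4 = 136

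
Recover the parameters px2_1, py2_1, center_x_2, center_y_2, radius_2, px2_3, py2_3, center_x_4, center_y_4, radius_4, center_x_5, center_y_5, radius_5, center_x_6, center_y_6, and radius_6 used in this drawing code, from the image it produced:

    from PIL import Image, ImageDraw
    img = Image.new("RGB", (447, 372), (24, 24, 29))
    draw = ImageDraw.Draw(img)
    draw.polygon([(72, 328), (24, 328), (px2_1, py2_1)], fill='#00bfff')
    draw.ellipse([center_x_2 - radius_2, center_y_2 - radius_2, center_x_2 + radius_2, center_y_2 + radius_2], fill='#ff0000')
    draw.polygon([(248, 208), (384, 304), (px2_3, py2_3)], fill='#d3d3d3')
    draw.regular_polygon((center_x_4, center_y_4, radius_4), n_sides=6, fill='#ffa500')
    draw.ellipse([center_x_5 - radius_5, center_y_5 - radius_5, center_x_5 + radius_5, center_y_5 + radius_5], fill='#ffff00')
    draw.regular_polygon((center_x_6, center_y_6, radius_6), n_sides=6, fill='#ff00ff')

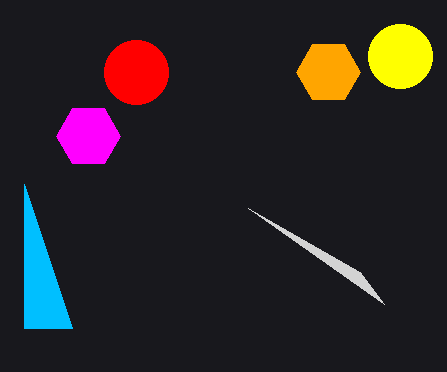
px2_1 = 24
py2_1 = 184
center_x_2 = 136
center_y_2 = 72
radius_2 = 32
px2_3 = 360
py2_3 = 272
center_x_4 = 328
center_y_4 = 72
radius_4 = 32
center_x_5 = 400
center_y_5 = 56
radius_5 = 32
center_x_6 = 88
center_y_6 = 136
radius_6 = 32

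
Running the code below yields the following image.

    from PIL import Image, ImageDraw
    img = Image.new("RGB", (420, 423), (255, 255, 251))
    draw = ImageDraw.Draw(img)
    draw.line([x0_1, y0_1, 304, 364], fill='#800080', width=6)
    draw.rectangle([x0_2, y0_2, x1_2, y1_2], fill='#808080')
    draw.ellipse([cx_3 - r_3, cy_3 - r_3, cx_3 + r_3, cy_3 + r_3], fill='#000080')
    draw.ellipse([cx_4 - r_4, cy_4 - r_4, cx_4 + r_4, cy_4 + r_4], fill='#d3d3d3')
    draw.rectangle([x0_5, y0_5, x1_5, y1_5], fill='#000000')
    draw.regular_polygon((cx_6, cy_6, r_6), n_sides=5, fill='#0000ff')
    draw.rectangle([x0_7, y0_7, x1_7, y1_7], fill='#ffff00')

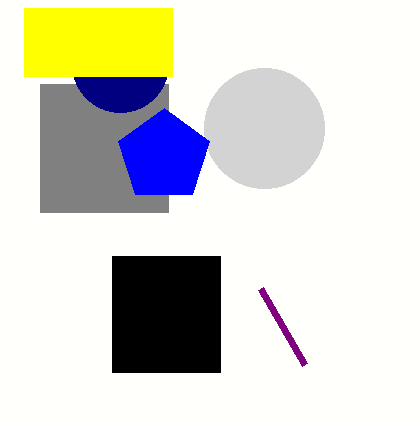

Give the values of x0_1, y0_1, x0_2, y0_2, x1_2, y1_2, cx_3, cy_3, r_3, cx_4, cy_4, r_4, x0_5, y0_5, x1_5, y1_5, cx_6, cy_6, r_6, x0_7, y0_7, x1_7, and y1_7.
x0_1 = 260, y0_1 = 288, x0_2 = 40, y0_2 = 84, x1_2 = 168, y1_2 = 212, cx_3 = 120, cy_3 = 64, r_3 = 48, cx_4 = 264, cy_4 = 128, r_4 = 60, x0_5 = 112, y0_5 = 256, x1_5 = 220, y1_5 = 372, cx_6 = 164, cy_6 = 156, r_6 = 48, x0_7 = 24, y0_7 = 8, x1_7 = 172, y1_7 = 76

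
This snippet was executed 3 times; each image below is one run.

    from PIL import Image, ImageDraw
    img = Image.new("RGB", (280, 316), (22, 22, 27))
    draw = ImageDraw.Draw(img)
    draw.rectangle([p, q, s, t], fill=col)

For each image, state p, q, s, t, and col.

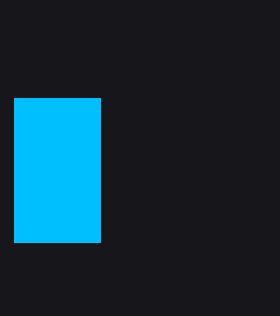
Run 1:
p = 14
q = 98
s = 100
t = 242
col = 'deepskyblue'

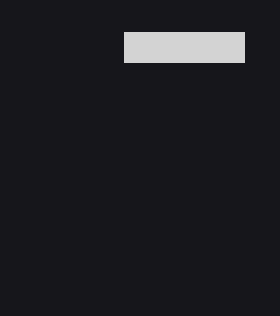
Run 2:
p = 124, q = 32, s = 244, t = 62, col = 'lightgray'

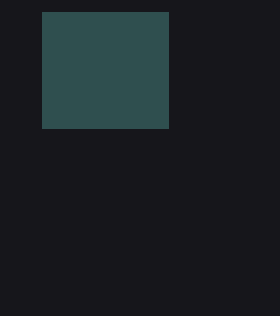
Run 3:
p = 42; q = 12; s = 168; t = 128; col = 'darkslategray'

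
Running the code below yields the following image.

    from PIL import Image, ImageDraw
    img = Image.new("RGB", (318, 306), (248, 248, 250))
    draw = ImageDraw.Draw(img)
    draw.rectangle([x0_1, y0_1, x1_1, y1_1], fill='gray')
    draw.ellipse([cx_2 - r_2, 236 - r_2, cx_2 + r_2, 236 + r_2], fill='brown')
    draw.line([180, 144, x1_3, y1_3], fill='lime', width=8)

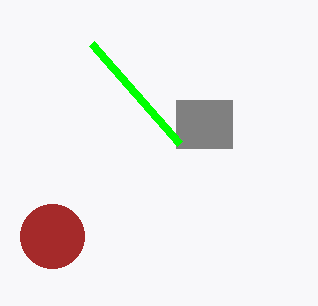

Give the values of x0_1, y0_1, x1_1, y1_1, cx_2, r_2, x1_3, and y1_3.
x0_1 = 176
y0_1 = 100
x1_1 = 232
y1_1 = 148
cx_2 = 52
r_2 = 32
x1_3 = 92
y1_3 = 44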